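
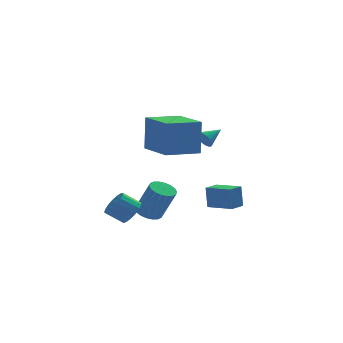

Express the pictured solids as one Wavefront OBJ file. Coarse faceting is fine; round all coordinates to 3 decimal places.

v -2.28 -2.153 -1.18
v -1.886 -2.364 -0.628
v -2.686 -2.238 -0.008
v -3.08 -2.027 -0.56
v -1.84 -2.027 -0.637
v -2.64 -1.902 -0.017
v -1.894 -1.72 -0.77
v -2.695 -1.594 -0.15
v -2.037 -1.511 -0.997
v -2.838 -1.385 -0.378
v -2.236 -1.45 -1.266
v -3.036 -1.324 -0.646
v -2.444 -1.549 -1.515
v -3.245 -1.423 -0.896
v -2.615 -1.787 -1.687
v -3.416 -1.661 -1.068
v -2.709 -2.109 -1.743
v -3.51 -1.983 -1.124
v -2.705 -2.441 -1.67
v -3.505 -2.315 -1.051
v -2.603 -2.707 -1.485
v -3.403 -2.581 -0.865
v -2.427 -2.846 -1.229
v -3.228 -2.72 -0.61
v -2.218 -2.826 -0.963
v -3.018 -2.7 -0.343
v -2.022 -2.652 -0.746
v -2.823 -2.526 -0.126
v -1.276 -0.759 -1.752
v -0.933 -1.273 -2.036
v -0.341 -1.775 -0.412
v -0.684 -1.261 -0.128
v -0.732 -1.047 -2.04
v -0.139 -1.549 -0.416
v -0.638 -0.764 -1.986
v -0.046 -1.266 -0.363
v -0.671 -0.48 -1.887
v -0.078 -0.983 -0.263
v -0.823 -0.252 -1.76
v -0.231 -0.754 -0.136
v -1.066 -0.123 -1.632
v -0.473 -0.626 -0.008
v -1.35 -0.121 -1.528
v -0.757 -0.623 0.096
v -1.619 -0.245 -1.468
v -1.027 -0.747 0.156
v -1.821 -0.471 -1.464
v -1.228 -0.973 0.16
v -1.914 -0.754 -1.517
v -1.322 -1.256 0.106
v -1.882 -1.037 -1.617
v -1.289 -1.54 0.007
v -1.729 -1.266 -1.744
v -1.137 -1.768 -0.12
v -1.487 -1.394 -1.872
v -0.894 -1.897 -0.248
v -1.203 -1.397 -1.976
v -0.61 -1.899 -0.352
v -0.91 -3.091 2.616
v -0.821 -2.86 4.439
v -1.493 -1.014 2.38
v -1.404 -0.783 4.203
v 0.764 -2.637 2.477
v 0.853 -2.406 4.3
v 0.181 -0.56 2.241
v 0.27 -0.329 4.064
v 1.191 -1.406 2.878
v 1.472 -1.587 2.493
v 2.049 -0.974 3.302
v 1.407 -1.383 2.417
v 1.299 -1.184 2.432
v 1.17 -1.029 2.536
v 1.045 -0.948 2.707
v 0.949 -0.958 2.912
v 0.901 -1.057 3.111
v 0.91 -1.225 3.263
v 0.975 -1.429 3.34
v 1.082 -1.628 3.324
v 1.212 -1.783 3.221
v 1.337 -1.864 3.049
v 1.433 -1.854 2.844
v 1.481 -1.755 2.646
v 2.388 3.441 -3.307
v 2.331 3.626 -2.083
v 3.068 4.043 -3.367
v 3.011 4.227 -2.142
v 3.369 2.353 -3.098
v 3.312 2.537 -1.873
v 4.049 2.954 -3.157
v 3.992 3.139 -1.933
f 2 1 5
f 2 5 3
f 3 5 6
f 3 6 4
f 5 1 7
f 5 7 6
f 6 7 8
f 6 8 4
f 7 1 9
f 7 9 8
f 8 9 10
f 8 10 4
f 9 1 11
f 9 11 10
f 10 11 12
f 10 12 4
f 11 1 13
f 11 13 12
f 12 13 14
f 12 14 4
f 13 1 15
f 13 15 14
f 14 15 16
f 14 16 4
f 15 1 17
f 15 17 16
f 16 17 18
f 16 18 4
f 17 1 19
f 17 19 18
f 18 19 20
f 18 20 4
f 19 1 21
f 19 21 20
f 20 21 22
f 20 22 4
f 21 1 23
f 21 23 22
f 22 23 24
f 22 24 4
f 23 1 25
f 23 25 24
f 24 25 26
f 24 26 4
f 25 1 27
f 25 27 26
f 26 27 28
f 26 28 4
f 27 1 2
f 27 2 28
f 28 2 3
f 28 3 4
f 30 29 33
f 30 33 31
f 31 33 34
f 31 34 32
f 33 29 35
f 33 35 34
f 34 35 36
f 34 36 32
f 35 29 37
f 35 37 36
f 36 37 38
f 36 38 32
f 37 29 39
f 37 39 38
f 38 39 40
f 38 40 32
f 39 29 41
f 39 41 40
f 40 41 42
f 40 42 32
f 41 29 43
f 41 43 42
f 42 43 44
f 42 44 32
f 43 29 45
f 43 45 44
f 44 45 46
f 44 46 32
f 45 29 47
f 45 47 46
f 46 47 48
f 46 48 32
f 47 29 49
f 47 49 48
f 48 49 50
f 48 50 32
f 49 29 51
f 49 51 50
f 50 51 52
f 50 52 32
f 51 29 53
f 51 53 52
f 52 53 54
f 52 54 32
f 53 29 55
f 53 55 54
f 54 55 56
f 54 56 32
f 55 29 57
f 55 57 56
f 56 57 58
f 56 58 32
f 57 29 30
f 57 30 58
f 58 30 31
f 58 31 32
f 60 62 59
f 63 60 59
f 59 62 61
f 61 63 59
f 60 66 62
f 64 60 63
f 64 66 60
f 62 66 61
f 65 63 61
f 61 66 65
f 65 64 63
f 66 64 65
f 68 67 70
f 68 70 69
f 70 67 71
f 70 71 69
f 71 67 72
f 71 72 69
f 72 67 73
f 72 73 69
f 73 67 74
f 73 74 69
f 74 67 75
f 74 75 69
f 75 67 76
f 75 76 69
f 76 67 77
f 76 77 69
f 77 67 78
f 77 78 69
f 78 67 79
f 78 79 69
f 79 67 80
f 79 80 69
f 80 67 81
f 80 81 69
f 81 67 82
f 81 82 69
f 82 67 68
f 82 68 69
f 84 86 83
f 87 84 83
f 83 86 85
f 85 87 83
f 84 90 86
f 88 84 87
f 88 90 84
f 86 90 85
f 89 87 85
f 85 90 89
f 89 88 87
f 90 88 89



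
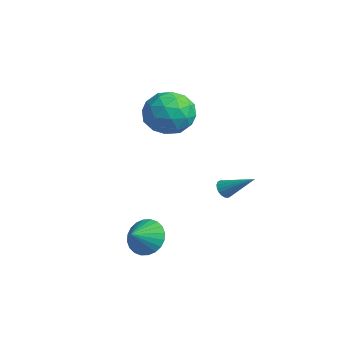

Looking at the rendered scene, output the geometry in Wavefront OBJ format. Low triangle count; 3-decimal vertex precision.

v -2.749 1.926 4.059
v -2.036 0.911 4.221
v -4.064 0.829 2.979
v -3.351 -0.186 3.141
v -3.965 0.308 4.112
v -3.153 0.986 4.78
v -2.947 0.754 2.42
v -2.135 1.432 3.088
v -2.158 0.187 3.208
v -2.787 -0.089 4.254
v -3.313 1.829 2.946
v -3.942 1.553 3.992
v -2.277 1.515 4.235
v -3.823 0.225 2.965
v -4.184 0.516 3.536
v -3.765 -0.081 3.631
v -2.934 1.559 4.563
v -2.514 0.963 4.659
v -3.648 0.608 4.595
v -3.586 0.777 2.541
v -3.166 0.181 2.637
v -2.335 1.821 3.569
v -1.916 1.224 3.664
v -2.452 1.132 2.605
v -1.93 0.492 3.735
v -2.702 -0.152 3.1
v -2.465 0.4 2.676
v -1.988 0.798 3.069
v -2.299 0.331 4.35
v -3.072 -0.314 3.715
v -3.434 -0.024 4.286
v -2.956 0.375 4.678
v -2.371 -0.095 3.754
v -3.028 2.054 3.485
v -3.801 1.409 2.85
v -3.144 1.365 2.522
v -2.666 1.764 2.914
v -3.398 1.892 4.1
v -4.17 1.248 3.465
v -4.112 0.942 4.131
v -3.635 1.34 4.524
v -3.729 1.835 3.446
v -1.019 2.556 -0.415
v -0.736 2.621 -0.822
v 0.079 3.464 0.495
v -0.874 2.796 -0.829
v -1.041 2.922 -0.754
v -1.203 2.977 -0.612
v -1.329 2.948 -0.431
v -1.394 2.841 -0.246
v -1.384 2.678 -0.095
v -1.302 2.491 -0.008
v -1.164 2.316 -0
v -0.997 2.189 -0.075
v -0.834 2.135 -0.217
v -0.708 2.164 -0.398
v -0.644 2.271 -0.583
v -0.654 2.434 -0.734
v 1.076 -1.888 -1.434
v 1.412 -2.244 -2.248
v 1.484 -2.712 -0.906
v 1.696 -2.033 -2.139
v 1.886 -1.8 -1.922
v 1.952 -1.58 -1.631
v 1.886 -1.407 -1.31
v 1.695 -1.308 -1.008
v 1.411 -1.297 -0.771
v 1.075 -1.376 -0.634
v 0.74 -1.533 -0.62
v 0.456 -1.744 -0.729
v 0.266 -1.977 -0.946
v 0.199 -2.197 -1.237
v 0.266 -2.369 -1.558
v 0.456 -2.469 -1.86
v 0.741 -2.48 -2.097
v 1.076 -2.401 -2.234
f 1 38 17
f 38 12 41
f 17 41 6
f 38 41 17
f 1 17 13
f 17 6 18
f 13 18 2
f 17 18 13
f 1 13 22
f 13 2 23
f 22 23 8
f 13 23 22
f 1 22 34
f 22 8 37
f 34 37 11
f 22 37 34
f 1 34 38
f 34 11 42
f 38 42 12
f 34 42 38
f 2 18 29
f 18 6 32
f 29 32 10
f 18 32 29
f 6 41 19
f 41 12 40
f 19 40 5
f 41 40 19
f 12 42 39
f 42 11 35
f 39 35 3
f 42 35 39
f 11 37 36
f 37 8 24
f 36 24 7
f 37 24 36
f 8 23 28
f 23 2 25
f 28 25 9
f 23 25 28
f 4 30 16
f 30 10 31
f 16 31 5
f 30 31 16
f 4 16 14
f 16 5 15
f 14 15 3
f 16 15 14
f 4 14 21
f 14 3 20
f 21 20 7
f 14 20 21
f 4 21 26
f 21 7 27
f 26 27 9
f 21 27 26
f 4 26 30
f 26 9 33
f 30 33 10
f 26 33 30
f 5 31 19
f 31 10 32
f 19 32 6
f 31 32 19
f 3 15 39
f 15 5 40
f 39 40 12
f 15 40 39
f 7 20 36
f 20 3 35
f 36 35 11
f 20 35 36
f 9 27 28
f 27 7 24
f 28 24 8
f 27 24 28
f 10 33 29
f 33 9 25
f 29 25 2
f 33 25 29
f 44 43 46
f 44 46 45
f 46 43 47
f 46 47 45
f 47 43 48
f 47 48 45
f 48 43 49
f 48 49 45
f 49 43 50
f 49 50 45
f 50 43 51
f 50 51 45
f 51 43 52
f 51 52 45
f 52 43 53
f 52 53 45
f 53 43 54
f 53 54 45
f 54 43 55
f 54 55 45
f 55 43 56
f 55 56 45
f 56 43 57
f 56 57 45
f 57 43 58
f 57 58 45
f 58 43 44
f 58 44 45
f 60 59 62
f 60 62 61
f 62 59 63
f 62 63 61
f 63 59 64
f 63 64 61
f 64 59 65
f 64 65 61
f 65 59 66
f 65 66 61
f 66 59 67
f 66 67 61
f 67 59 68
f 67 68 61
f 68 59 69
f 68 69 61
f 69 59 70
f 69 70 61
f 70 59 71
f 70 71 61
f 71 59 72
f 71 72 61
f 72 59 73
f 72 73 61
f 73 59 74
f 73 74 61
f 74 59 75
f 74 75 61
f 75 59 76
f 75 76 61
f 76 59 60
f 76 60 61



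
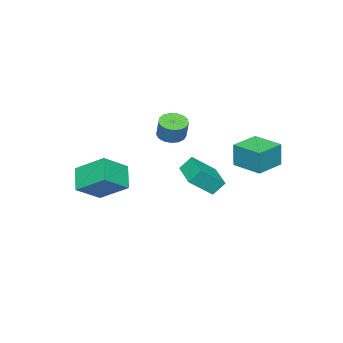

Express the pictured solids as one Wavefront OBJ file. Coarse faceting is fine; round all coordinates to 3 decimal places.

v -3.447 2.994 -2.913
v -3.353 3.032 -1.466
v -3.22 4.708 -2.973
v -3.125 4.746 -1.527
v -1.815 2.774 -3.013
v -1.72 2.812 -1.567
v -1.587 4.488 -3.074
v -1.493 4.526 -1.627
v 1.506 1.806 -2.271
v 1.078 2.25 -1.548
v 0.474 2.514 -3.316
v 0.046 2.957 -2.593
v 2.614 3.163 -2.447
v 2.186 3.606 -1.724
v 1.582 3.87 -3.492
v 1.154 4.314 -2.769
v -2.827 -1.849 -2.384
v -2.082 -1.748 -2.626
v -1.767 -1.371 -1.498
v -2.513 -1.471 -1.256
v -2.245 -1.413 -2.692
v -1.93 -1.036 -1.564
v -2.541 -1.178 -2.688
v -2.226 -0.801 -1.56
v -2.903 -1.097 -2.614
v -2.588 -0.72 -1.487
v -3.247 -1.187 -2.488
v -2.932 -0.81 -1.36
v -3.496 -1.43 -2.337
v -3.181 -1.052 -1.21
v -3.591 -1.768 -2.198
v -3.276 -1.391 -1.07
v -3.511 -2.124 -2.101
v -3.196 -1.747 -0.973
v -3.275 -2.418 -2.068
v -2.96 -2.041 -0.941
v -2.936 -2.581 -2.108
v -2.621 -2.204 -0.981
v -2.573 -2.576 -2.212
v -2.258 -2.199 -1.084
v -2.267 -2.405 -2.354
v -1.952 -2.028 -1.227
v -2.09 -2.106 -2.504
v -1.775 -1.729 -1.376
v 2.501 -2.423 -3.642
v 2.272 -0.786 -2.571
v 3.41 -1.676 -4.589
v 3.181 -0.039 -3.517
v 3.859 -2.861 -2.683
v 3.63 -1.224 -1.611
v 4.768 -2.114 -3.629
v 4.539 -0.477 -2.558
f 2 4 1
f 5 2 1
f 1 4 3
f 3 5 1
f 2 8 4
f 6 2 5
f 6 8 2
f 4 8 3
f 7 5 3
f 3 8 7
f 7 6 5
f 8 6 7
f 10 12 9
f 13 10 9
f 9 12 11
f 11 13 9
f 10 16 12
f 14 10 13
f 14 16 10
f 12 16 11
f 15 13 11
f 11 16 15
f 15 14 13
f 16 14 15
f 18 17 21
f 18 21 19
f 19 21 22
f 19 22 20
f 21 17 23
f 21 23 22
f 22 23 24
f 22 24 20
f 23 17 25
f 23 25 24
f 24 25 26
f 24 26 20
f 25 17 27
f 25 27 26
f 26 27 28
f 26 28 20
f 27 17 29
f 27 29 28
f 28 29 30
f 28 30 20
f 29 17 31
f 29 31 30
f 30 31 32
f 30 32 20
f 31 17 33
f 31 33 32
f 32 33 34
f 32 34 20
f 33 17 35
f 33 35 34
f 34 35 36
f 34 36 20
f 35 17 37
f 35 37 36
f 36 37 38
f 36 38 20
f 37 17 39
f 37 39 38
f 38 39 40
f 38 40 20
f 39 17 41
f 39 41 40
f 40 41 42
f 40 42 20
f 41 17 43
f 41 43 42
f 42 43 44
f 42 44 20
f 43 17 18
f 43 18 44
f 44 18 19
f 44 19 20
f 46 48 45
f 49 46 45
f 45 48 47
f 47 49 45
f 46 52 48
f 50 46 49
f 50 52 46
f 48 52 47
f 51 49 47
f 47 52 51
f 51 50 49
f 52 50 51



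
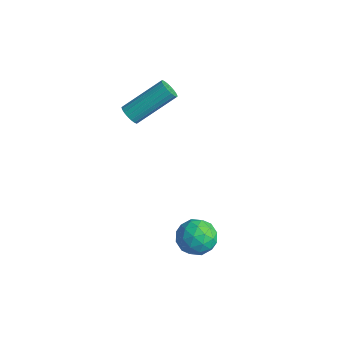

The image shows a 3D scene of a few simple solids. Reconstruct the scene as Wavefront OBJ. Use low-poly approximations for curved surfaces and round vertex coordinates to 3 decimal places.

v 0.613 0.819 -1.888
v 1.101 0.074 -1.679
v 0.019 0.106 -3.041
v 0.507 -0.639 -2.832
v -0.175 -0.37 -2.285
v 0.192 0.071 -1.572
v 0.928 0.109 -3.148
v 1.295 0.55 -2.435
v 1.295 -0.365 -2.457
v 0.614 -0.661 -1.924
v 0.506 0.841 -2.796
v -0.175 0.545 -2.263
v 0.909 0.509 -1.682
v 0.211 -0.329 -3.038
v -0.19 -0.171 -2.716
v 0.097 -0.609 -2.593
v 0.375 0.507 -1.619
v 0.662 0.069 -1.496
v -0.088 -0.192 -1.852
v 0.458 0.111 -3.224
v 0.745 -0.327 -3.101
v 1.023 0.789 -2.127
v 1.31 0.351 -2.004
v 1.208 0.372 -2.868
v 1.31 -0.187 -2.017
v 0.961 -0.606 -2.695
v 1.208 -0.166 -2.881
v 1.424 0.093 -2.462
v 0.91 -0.361 -1.703
v 0.561 -0.78 -2.381
v 0.16 -0.622 -2.059
v 0.376 -0.363 -1.64
v 1.024 -0.618 -2.161
v 0.559 0.96 -2.339
v 0.21 0.541 -3.017
v 0.744 0.543 -3.08
v 0.96 0.802 -2.661
v 0.159 0.786 -2.025
v -0.19 0.367 -2.703
v -0.304 0.087 -2.258
v -0.088 0.346 -1.839
v 0.096 0.798 -2.559
v -4.203 0.425 1.989
v -3.777 0.168 2.138
v -3.21 1.818 3.36
v -3.637 2.075 3.211
v -3.705 0.282 1.951
v -3.138 1.933 3.172
v -3.732 0.425 1.77
v -3.165 2.075 2.992
v -3.852 0.568 1.633
v -3.285 2.218 2.855
v -4.042 0.682 1.567
v -3.475 2.332 2.789
v -4.264 0.745 1.584
v -3.697 2.396 2.806
v -4.474 0.745 1.682
v -3.907 2.396 2.903
v -4.63 0.682 1.84
v -4.063 2.332 3.062
v -4.702 0.567 2.028
v -4.135 2.218 3.249
v -4.675 0.425 2.208
v -4.108 2.075 3.43
v -4.555 0.282 2.345
v -3.988 1.932 3.567
v -4.365 0.168 2.411
v -3.798 1.818 3.633
v -4.143 0.104 2.394
v -3.576 1.755 3.616
v -3.933 0.104 2.297
v -3.366 1.755 3.518
f 1 38 17
f 38 12 41
f 17 41 6
f 38 41 17
f 1 17 13
f 17 6 18
f 13 18 2
f 17 18 13
f 1 13 22
f 13 2 23
f 22 23 8
f 13 23 22
f 1 22 34
f 22 8 37
f 34 37 11
f 22 37 34
f 1 34 38
f 34 11 42
f 38 42 12
f 34 42 38
f 2 18 29
f 18 6 32
f 29 32 10
f 18 32 29
f 6 41 19
f 41 12 40
f 19 40 5
f 41 40 19
f 12 42 39
f 42 11 35
f 39 35 3
f 42 35 39
f 11 37 36
f 37 8 24
f 36 24 7
f 37 24 36
f 8 23 28
f 23 2 25
f 28 25 9
f 23 25 28
f 4 30 16
f 30 10 31
f 16 31 5
f 30 31 16
f 4 16 14
f 16 5 15
f 14 15 3
f 16 15 14
f 4 14 21
f 14 3 20
f 21 20 7
f 14 20 21
f 4 21 26
f 21 7 27
f 26 27 9
f 21 27 26
f 4 26 30
f 26 9 33
f 30 33 10
f 26 33 30
f 5 31 19
f 31 10 32
f 19 32 6
f 31 32 19
f 3 15 39
f 15 5 40
f 39 40 12
f 15 40 39
f 7 20 36
f 20 3 35
f 36 35 11
f 20 35 36
f 9 27 28
f 27 7 24
f 28 24 8
f 27 24 28
f 10 33 29
f 33 9 25
f 29 25 2
f 33 25 29
f 44 43 47
f 44 47 45
f 45 47 48
f 45 48 46
f 47 43 49
f 47 49 48
f 48 49 50
f 48 50 46
f 49 43 51
f 49 51 50
f 50 51 52
f 50 52 46
f 51 43 53
f 51 53 52
f 52 53 54
f 52 54 46
f 53 43 55
f 53 55 54
f 54 55 56
f 54 56 46
f 55 43 57
f 55 57 56
f 56 57 58
f 56 58 46
f 57 43 59
f 57 59 58
f 58 59 60
f 58 60 46
f 59 43 61
f 59 61 60
f 60 61 62
f 60 62 46
f 61 43 63
f 61 63 62
f 62 63 64
f 62 64 46
f 63 43 65
f 63 65 64
f 64 65 66
f 64 66 46
f 65 43 67
f 65 67 66
f 66 67 68
f 66 68 46
f 67 43 69
f 67 69 68
f 68 69 70
f 68 70 46
f 69 43 71
f 69 71 70
f 70 71 72
f 70 72 46
f 71 43 44
f 71 44 72
f 72 44 45
f 72 45 46



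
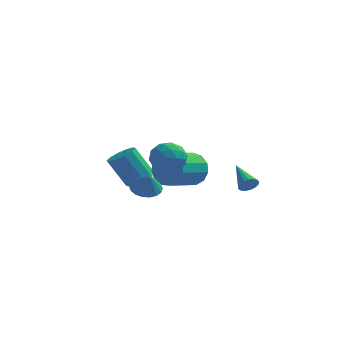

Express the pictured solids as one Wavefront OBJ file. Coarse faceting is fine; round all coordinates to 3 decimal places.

v 4.118 0.94 -0.3
v 4.548 1.035 0.062
v 3.222 2.18 0.44
v 4.603 1.2 -0.149
v 4.546 1.305 -0.394
v 4.391 1.326 -0.618
v 4.174 1.259 -0.769
v 3.944 1.119 -0.812
v 3.754 0.938 -0.738
v 3.647 0.757 -0.564
v 3.649 0.618 -0.329
v 3.758 0.553 -0.087
v 3.949 0.576 0.105
v 4.18 0.683 0.205
v 4.396 0.848 0.19
v 0.455 -0.669 1.946
v 1.234 -0.858 2.542
v -0.074 -2.182 2.158
v 0.705 -2.371 2.754
v -0.014 -1.747 3.055
v 0.312 -0.812 2.925
v 0.848 -2.228 1.775
v 1.174 -1.293 1.645
v 1.477 -1.821 2.436
v 0.944 -1.524 3.227
v 0.216 -1.516 1.473
v -0.317 -1.219 2.264
v 0.891 -0.631 2.226
v 0.269 -2.409 2.474
v -0.154 -2.042 2.652
v 0.304 -2.154 3.002
v 0.349 -0.604 2.45
v 0.807 -0.715 2.801
v 0.073 -1.237 3.102
v 0.353 -2.325 1.899
v 0.811 -2.436 2.25
v 0.856 -0.886 1.698
v 1.314 -0.998 2.048
v 1.087 -1.803 1.598
v 1.492 -1.308 2.514
v 1.181 -2.197 2.638
v 1.264 -2.113 2.063
v 1.456 -1.564 1.986
v 1.178 -1.134 2.979
v 0.868 -2.023 3.103
v 0.445 -1.656 3.28
v 0.637 -1.107 3.203
v 1.321 -1.7 2.917
v 0.292 -1.017 1.597
v -0.018 -1.906 1.721
v 0.523 -1.933 1.497
v 0.715 -1.384 1.42
v -0.021 -0.843 2.062
v -0.332 -1.732 2.186
v -0.296 -1.476 2.714
v -0.104 -0.927 2.637
v -0.161 -1.34 1.783
v -0.356 -2.262 0.532
v 0.427 -2.358 0.309
v -0.084 -2.678 1.668
v 0.42 -2.016 0.436
v 0.26 -1.723 0.582
v -0.023 -1.536 0.718
v -0.372 -1.493 0.817
v -0.717 -1.603 0.86
v -0.991 -1.843 0.837
v -1.139 -2.166 0.755
v -1.132 -2.508 0.628
v -0.972 -2.802 0.482
v -0.689 -2.988 0.346
v -0.34 -3.031 0.247
v 0.005 -2.921 0.204
v 0.279 -2.681 0.227
v 0.456 4.489 -1.149
v 0.773 3.97 -2.054
v -0.18 2.312 -1.435
v -0.496 2.831 -0.531
v 1.212 3.873 -1.636
v 0.259 2.215 -1.017
v 1.412 3.972 -1.064
v 0.459 2.314 -0.445
v 1.308 4.235 -0.519
v 0.356 2.577 0.1
v 0.934 4.579 -0.174
v -0.019 2.921 0.445
v 0.408 4.894 -0.139
v -0.544 3.236 0.48
v -0.102 5.081 -0.424
v -1.055 3.423 0.195
v -0.435 5.08 -0.94
v -1.388 3.422 -0.321
v -0.486 4.891 -1.523
v -1.438 3.233 -0.904
v -0.237 4.575 -1.986
v -1.189 2.917 -1.368
v 0.232 4.231 -2.185
v -0.72 2.573 -1.566
v -2.072 3.386 -1.657
v -1.392 3.059 -1.223
v -2.429 3.126 0.451
v -3.108 3.454 0.017
v -1.35 3.595 -1.218
v -2.386 3.662 0.456
v -1.583 4.051 -1.381
v -2.62 4.118 0.293
v -2.003 4.254 -1.649
v -3.04 4.321 0.025
v -2.449 4.125 -1.92
v -3.486 4.192 -0.246
v -2.751 3.714 -2.091
v -3.788 3.781 -0.417
v -2.794 3.178 -2.096
v -3.83 3.245 -0.422
v -2.56 2.722 -1.933
v -3.597 2.789 -0.259
v -2.14 2.519 -1.665
v -3.177 2.586 0.009
v -1.694 2.648 -1.394
v -2.731 2.715 0.28
f 2 1 4
f 2 4 3
f 4 1 5
f 4 5 3
f 5 1 6
f 5 6 3
f 6 1 7
f 6 7 3
f 7 1 8
f 7 8 3
f 8 1 9
f 8 9 3
f 9 1 10
f 9 10 3
f 10 1 11
f 10 11 3
f 11 1 12
f 11 12 3
f 12 1 13
f 12 13 3
f 13 1 14
f 13 14 3
f 14 1 15
f 14 15 3
f 15 1 2
f 15 2 3
f 16 53 32
f 53 27 56
f 32 56 21
f 53 56 32
f 16 32 28
f 32 21 33
f 28 33 17
f 32 33 28
f 16 28 37
f 28 17 38
f 37 38 23
f 28 38 37
f 16 37 49
f 37 23 52
f 49 52 26
f 37 52 49
f 16 49 53
f 49 26 57
f 53 57 27
f 49 57 53
f 17 33 44
f 33 21 47
f 44 47 25
f 33 47 44
f 21 56 34
f 56 27 55
f 34 55 20
f 56 55 34
f 27 57 54
f 57 26 50
f 54 50 18
f 57 50 54
f 26 52 51
f 52 23 39
f 51 39 22
f 52 39 51
f 23 38 43
f 38 17 40
f 43 40 24
f 38 40 43
f 19 45 31
f 45 25 46
f 31 46 20
f 45 46 31
f 19 31 29
f 31 20 30
f 29 30 18
f 31 30 29
f 19 29 36
f 29 18 35
f 36 35 22
f 29 35 36
f 19 36 41
f 36 22 42
f 41 42 24
f 36 42 41
f 19 41 45
f 41 24 48
f 45 48 25
f 41 48 45
f 20 46 34
f 46 25 47
f 34 47 21
f 46 47 34
f 18 30 54
f 30 20 55
f 54 55 27
f 30 55 54
f 22 35 51
f 35 18 50
f 51 50 26
f 35 50 51
f 24 42 43
f 42 22 39
f 43 39 23
f 42 39 43
f 25 48 44
f 48 24 40
f 44 40 17
f 48 40 44
f 59 58 61
f 59 61 60
f 61 58 62
f 61 62 60
f 62 58 63
f 62 63 60
f 63 58 64
f 63 64 60
f 64 58 65
f 64 65 60
f 65 58 66
f 65 66 60
f 66 58 67
f 66 67 60
f 67 58 68
f 67 68 60
f 68 58 69
f 68 69 60
f 69 58 70
f 69 70 60
f 70 58 71
f 70 71 60
f 71 58 72
f 71 72 60
f 72 58 73
f 72 73 60
f 73 58 59
f 73 59 60
f 75 74 78
f 75 78 76
f 76 78 79
f 76 79 77
f 78 74 80
f 78 80 79
f 79 80 81
f 79 81 77
f 80 74 82
f 80 82 81
f 81 82 83
f 81 83 77
f 82 74 84
f 82 84 83
f 83 84 85
f 83 85 77
f 84 74 86
f 84 86 85
f 85 86 87
f 85 87 77
f 86 74 88
f 86 88 87
f 87 88 89
f 87 89 77
f 88 74 90
f 88 90 89
f 89 90 91
f 89 91 77
f 90 74 92
f 90 92 91
f 91 92 93
f 91 93 77
f 92 74 94
f 92 94 93
f 93 94 95
f 93 95 77
f 94 74 96
f 94 96 95
f 95 96 97
f 95 97 77
f 96 74 75
f 96 75 97
f 97 75 76
f 97 76 77
f 99 98 102
f 99 102 100
f 100 102 103
f 100 103 101
f 102 98 104
f 102 104 103
f 103 104 105
f 103 105 101
f 104 98 106
f 104 106 105
f 105 106 107
f 105 107 101
f 106 98 108
f 106 108 107
f 107 108 109
f 107 109 101
f 108 98 110
f 108 110 109
f 109 110 111
f 109 111 101
f 110 98 112
f 110 112 111
f 111 112 113
f 111 113 101
f 112 98 114
f 112 114 113
f 113 114 115
f 113 115 101
f 114 98 116
f 114 116 115
f 115 116 117
f 115 117 101
f 116 98 118
f 116 118 117
f 117 118 119
f 117 119 101
f 118 98 99
f 118 99 119
f 119 99 100
f 119 100 101



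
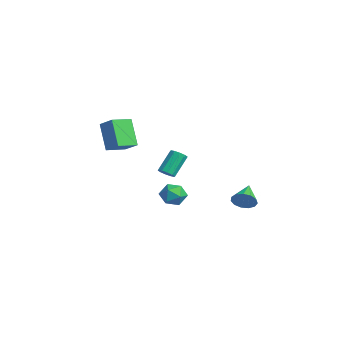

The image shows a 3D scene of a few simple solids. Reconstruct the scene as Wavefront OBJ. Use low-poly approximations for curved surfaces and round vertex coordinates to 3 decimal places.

v -0.636 -0.687 -2.978
v 0.161 -0.865 -2.498
v -0.241 -1.735 -4.022
v 0.556 -1.913 -3.542
v -0.281 -2.163 -3.178
v -0.525 -1.515 -2.533
v 0.445 -1.085 -3.987
v 0.201 -0.437 -3.342
v 0.829 -1.11 -3.122
v 0.38 -1.777 -2.623
v -0.46 -0.823 -3.897
v -0.909 -1.49 -3.398
v -2.346 -1.005 -2.392
v -1.78 -0.792 -2.314
v -2.348 0.219 -0.95
v -2.914 0.005 -1.028
v -1.957 -0.565 -2.557
v -2.526 0.446 -1.193
v -2.284 -0.506 -2.736
v -2.852 0.505 -1.373
v -2.634 -0.638 -2.784
v -3.202 0.373 -1.421
v -2.874 -0.91 -2.683
v -3.442 0.101 -1.319
v -2.912 -1.219 -2.47
v -3.48 -0.208 -1.106
v -2.734 -1.446 -2.227
v -3.303 -0.435 -0.863
v -2.408 -1.505 -2.047
v -2.976 -0.494 -0.684
v -2.058 -1.373 -1.999
v -2.626 -0.362 -0.636
v -1.818 -1.101 -2.101
v -2.386 -0.09 -0.737
v 4.478 1.659 -2.338
v 4.97 1.901 -1.729
v 3.242 2.421 -1.642
v 4.992 2.23 -2.052
v 4.849 2.378 -2.467
v 4.589 2.297 -2.84
v 4.294 2.014 -3.054
v 4.057 1.618 -3.04
v 3.953 1.234 -2.804
v 4.016 0.986 -2.42
v 4.226 0.951 -2.01
v 4.515 1.14 -1.704
v 4.793 1.495 -1.599
v -4.799 -4.595 1.403
v -3.728 -4.106 2.104
v -5.264 -3.204 1.142
v -4.193 -2.714 1.843
v -3.627 -4.546 -0.423
v -2.556 -4.056 0.278
v -4.092 -3.154 -0.684
v -3.021 -2.665 0.017
f 1 12 6
f 1 6 2
f 1 2 8
f 1 8 11
f 1 11 12
f 2 6 10
f 6 12 5
f 12 11 3
f 11 8 7
f 8 2 9
f 4 10 5
f 4 5 3
f 4 3 7
f 4 7 9
f 4 9 10
f 5 10 6
f 3 5 12
f 7 3 11
f 9 7 8
f 10 9 2
f 14 13 17
f 14 17 15
f 15 17 18
f 15 18 16
f 17 13 19
f 17 19 18
f 18 19 20
f 18 20 16
f 19 13 21
f 19 21 20
f 20 21 22
f 20 22 16
f 21 13 23
f 21 23 22
f 22 23 24
f 22 24 16
f 23 13 25
f 23 25 24
f 24 25 26
f 24 26 16
f 25 13 27
f 25 27 26
f 26 27 28
f 26 28 16
f 27 13 29
f 27 29 28
f 28 29 30
f 28 30 16
f 29 13 31
f 29 31 30
f 30 31 32
f 30 32 16
f 31 13 33
f 31 33 32
f 32 33 34
f 32 34 16
f 33 13 14
f 33 14 34
f 34 14 15
f 34 15 16
f 36 35 38
f 36 38 37
f 38 35 39
f 38 39 37
f 39 35 40
f 39 40 37
f 40 35 41
f 40 41 37
f 41 35 42
f 41 42 37
f 42 35 43
f 42 43 37
f 43 35 44
f 43 44 37
f 44 35 45
f 44 45 37
f 45 35 46
f 45 46 37
f 46 35 47
f 46 47 37
f 47 35 36
f 47 36 37
f 49 51 48
f 52 49 48
f 48 51 50
f 50 52 48
f 49 55 51
f 53 49 52
f 53 55 49
f 51 55 50
f 54 52 50
f 50 55 54
f 54 53 52
f 55 53 54



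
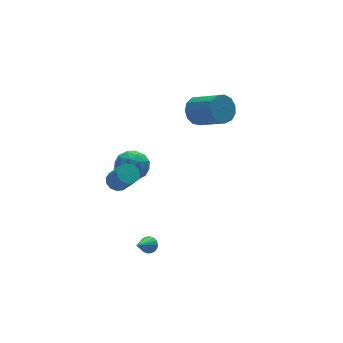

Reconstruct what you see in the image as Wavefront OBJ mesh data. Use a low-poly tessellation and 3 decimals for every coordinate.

v -3.735 0.499 0.072
v -3.313 0.092 -0.291
v -3.123 -0.886 1.024
v -3.545 -0.479 1.388
v -3.088 0.361 -0.124
v -2.898 -0.617 1.192
v -3.069 0.674 0.106
v -2.878 -0.304 1.422
v -3.261 0.931 0.325
v -3.071 -0.046 1.641
v -3.604 1.051 0.464
v -3.413 0.074 1.779
v -3.988 0.996 0.478
v -3.798 0.018 1.794
v -4.292 0.783 0.364
v -4.102 -0.195 1.679
v -4.42 0.479 0.157
v -4.229 -0.498 1.472
v -4.33 0.182 -0.077
v -4.139 -0.796 1.238
v -4.051 -0.014 -0.264
v -3.861 -0.992 1.052
v -3.672 -0.048 -0.343
v -3.482 -1.026 0.972
v 3.407 4.117 0.74
v 3.755 3.706 -0.115
v 4.461 2.012 0.986
v 4.113 2.423 1.84
v 4.18 4.021 0.096
v 4.885 2.327 1.197
v 4.359 4.366 0.512
v 5.065 2.672 1.613
v 4.236 4.632 1
v 4.942 2.938 2.1
v 3.85 4.734 1.405
v 4.556 3.04 2.506
v 3.324 4.641 1.599
v 4.029 2.947 2.7
v 2.823 4.381 1.52
v 3.529 2.687 2.621
v 2.508 4.038 1.194
v 3.214 2.344 2.294
v 2.479 3.719 0.723
v 3.185 2.025 1.824
v 2.744 3.527 0.257
v 3.45 1.833 1.358
v 3.22 3.523 -0.055
v 3.925 1.828 1.046
v -3.06 -1.843 -4.05
v -2.817 -1.592 -3.612
v -4.14 -2.437 -3.11
v -2.98 -1.421 -3.691
v -3.158 -1.333 -3.841
v -3.318 -1.347 -4.033
v -3.426 -1.458 -4.227
v -3.461 -1.646 -4.387
v -3.418 -1.873 -4.48
v -3.303 -2.095 -4.488
v -3.14 -2.266 -4.409
v -2.961 -2.354 -4.259
v -2.802 -2.34 -4.067
v -2.694 -2.228 -3.873
v -2.658 -2.04 -3.713
v -2.702 -1.813 -3.62
v -2.618 2.248 0.523
v -1.972 1.642 1.127
v -2.848 0.918 -0.567
v -2.202 0.312 0.037
v -3.164 0.605 0.409
v -3.021 1.427 1.083
v -1.799 1.133 -0.523
v -1.656 1.955 0.151
v -1.465 0.953 0.48
v -2.309 0.627 1.057
v -2.511 1.933 -0.497
v -3.355 1.607 0.08
v -2.275 2.062 0.921
v -2.545 0.498 -0.361
v -3.111 0.67 -0.142
v -2.73 0.314 0.213
v -2.892 1.936 0.895
v -2.512 1.58 1.25
v -3.212 0.97 0.828
v -2.308 0.98 -0.69
v -1.928 0.624 -0.335
v -2.09 2.246 0.347
v -1.709 1.89 0.702
v -1.608 1.59 -0.268
v -1.597 1.301 0.895
v -1.732 0.518 0.255
v -1.495 1.001 -0.074
v -1.412 1.484 0.322
v -2.093 1.109 1.234
v -2.228 0.327 0.594
v -2.793 0.499 0.813
v -2.71 0.983 1.208
v -1.795 0.704 0.854
v -2.592 2.233 -0.034
v -2.727 1.451 -0.674
v -2.11 1.577 -0.648
v -2.027 2.061 -0.253
v -3.088 2.042 0.305
v -3.223 1.259 -0.335
v -3.408 1.076 0.238
v -3.325 1.559 0.634
v -3.025 1.856 -0.294
f 2 1 5
f 2 5 3
f 3 5 6
f 3 6 4
f 5 1 7
f 5 7 6
f 6 7 8
f 6 8 4
f 7 1 9
f 7 9 8
f 8 9 10
f 8 10 4
f 9 1 11
f 9 11 10
f 10 11 12
f 10 12 4
f 11 1 13
f 11 13 12
f 12 13 14
f 12 14 4
f 13 1 15
f 13 15 14
f 14 15 16
f 14 16 4
f 15 1 17
f 15 17 16
f 16 17 18
f 16 18 4
f 17 1 19
f 17 19 18
f 18 19 20
f 18 20 4
f 19 1 21
f 19 21 20
f 20 21 22
f 20 22 4
f 21 1 23
f 21 23 22
f 22 23 24
f 22 24 4
f 23 1 2
f 23 2 24
f 24 2 3
f 24 3 4
f 26 25 29
f 26 29 27
f 27 29 30
f 27 30 28
f 29 25 31
f 29 31 30
f 30 31 32
f 30 32 28
f 31 25 33
f 31 33 32
f 32 33 34
f 32 34 28
f 33 25 35
f 33 35 34
f 34 35 36
f 34 36 28
f 35 25 37
f 35 37 36
f 36 37 38
f 36 38 28
f 37 25 39
f 37 39 38
f 38 39 40
f 38 40 28
f 39 25 41
f 39 41 40
f 40 41 42
f 40 42 28
f 41 25 43
f 41 43 42
f 42 43 44
f 42 44 28
f 43 25 45
f 43 45 44
f 44 45 46
f 44 46 28
f 45 25 47
f 45 47 46
f 46 47 48
f 46 48 28
f 47 25 26
f 47 26 48
f 48 26 27
f 48 27 28
f 50 49 52
f 50 52 51
f 52 49 53
f 52 53 51
f 53 49 54
f 53 54 51
f 54 49 55
f 54 55 51
f 55 49 56
f 55 56 51
f 56 49 57
f 56 57 51
f 57 49 58
f 57 58 51
f 58 49 59
f 58 59 51
f 59 49 60
f 59 60 51
f 60 49 61
f 60 61 51
f 61 49 62
f 61 62 51
f 62 49 63
f 62 63 51
f 63 49 64
f 63 64 51
f 64 49 50
f 64 50 51
f 65 102 81
f 102 76 105
f 81 105 70
f 102 105 81
f 65 81 77
f 81 70 82
f 77 82 66
f 81 82 77
f 65 77 86
f 77 66 87
f 86 87 72
f 77 87 86
f 65 86 98
f 86 72 101
f 98 101 75
f 86 101 98
f 65 98 102
f 98 75 106
f 102 106 76
f 98 106 102
f 66 82 93
f 82 70 96
f 93 96 74
f 82 96 93
f 70 105 83
f 105 76 104
f 83 104 69
f 105 104 83
f 76 106 103
f 106 75 99
f 103 99 67
f 106 99 103
f 75 101 100
f 101 72 88
f 100 88 71
f 101 88 100
f 72 87 92
f 87 66 89
f 92 89 73
f 87 89 92
f 68 94 80
f 94 74 95
f 80 95 69
f 94 95 80
f 68 80 78
f 80 69 79
f 78 79 67
f 80 79 78
f 68 78 85
f 78 67 84
f 85 84 71
f 78 84 85
f 68 85 90
f 85 71 91
f 90 91 73
f 85 91 90
f 68 90 94
f 90 73 97
f 94 97 74
f 90 97 94
f 69 95 83
f 95 74 96
f 83 96 70
f 95 96 83
f 67 79 103
f 79 69 104
f 103 104 76
f 79 104 103
f 71 84 100
f 84 67 99
f 100 99 75
f 84 99 100
f 73 91 92
f 91 71 88
f 92 88 72
f 91 88 92
f 74 97 93
f 97 73 89
f 93 89 66
f 97 89 93



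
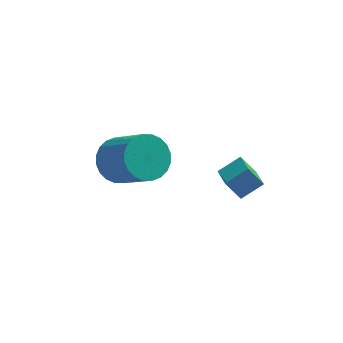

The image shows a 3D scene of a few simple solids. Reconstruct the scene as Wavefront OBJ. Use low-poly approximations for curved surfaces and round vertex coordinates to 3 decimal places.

v -0.058 1.25 -4.068
v 0.37 0.814 -4.782
v 1.327 -0.267 -3.546
v 0.898 0.17 -2.832
v 0.602 1.091 -4.718
v 1.558 0.01 -3.482
v 0.733 1.393 -4.556
v 1.689 0.312 -3.32
v 0.743 1.673 -4.319
v 1.7 0.592 -3.083
v 0.632 1.888 -4.044
v 1.588 0.808 -2.808
v 0.415 2.007 -3.773
v 1.372 0.926 -2.537
v 0.127 2.01 -3.546
v 1.083 0.93 -2.311
v -0.19 1.898 -3.399
v 0.766 0.817 -2.164
v -0.487 1.687 -3.354
v 0.47 0.606 -2.118
v -0.718 1.41 -3.418
v 0.238 0.329 -2.182
v -0.849 1.108 -3.58
v 0.107 0.027 -2.344
v -0.86 0.828 -3.817
v 0.097 -0.253 -2.581
v -0.748 0.612 -4.092
v 0.208 -0.468 -2.856
v -0.532 0.494 -4.363
v 0.425 -0.587 -3.127
v -0.243 0.49 -4.589
v 0.713 -0.59 -3.354
v 0.074 0.603 -4.736
v 1.03 -0.478 -3.501
v 3.227 -3.535 -0.55
v 3.974 -3.27 -0.083
v 3.053 -2.724 -0.732
v 3.8 -2.459 -0.265
v 3.74 -3.601 -1.335
v 4.487 -3.336 -0.868
v 3.566 -2.79 -1.517
v 4.313 -2.525 -1.05
f 2 1 5
f 2 5 3
f 3 5 6
f 3 6 4
f 5 1 7
f 5 7 6
f 6 7 8
f 6 8 4
f 7 1 9
f 7 9 8
f 8 9 10
f 8 10 4
f 9 1 11
f 9 11 10
f 10 11 12
f 10 12 4
f 11 1 13
f 11 13 12
f 12 13 14
f 12 14 4
f 13 1 15
f 13 15 14
f 14 15 16
f 14 16 4
f 15 1 17
f 15 17 16
f 16 17 18
f 16 18 4
f 17 1 19
f 17 19 18
f 18 19 20
f 18 20 4
f 19 1 21
f 19 21 20
f 20 21 22
f 20 22 4
f 21 1 23
f 21 23 22
f 22 23 24
f 22 24 4
f 23 1 25
f 23 25 24
f 24 25 26
f 24 26 4
f 25 1 27
f 25 27 26
f 26 27 28
f 26 28 4
f 27 1 29
f 27 29 28
f 28 29 30
f 28 30 4
f 29 1 31
f 29 31 30
f 30 31 32
f 30 32 4
f 31 1 33
f 31 33 32
f 32 33 34
f 32 34 4
f 33 1 2
f 33 2 34
f 34 2 3
f 34 3 4
f 36 38 35
f 39 36 35
f 35 38 37
f 37 39 35
f 36 42 38
f 40 36 39
f 40 42 36
f 38 42 37
f 41 39 37
f 37 42 41
f 41 40 39
f 42 40 41



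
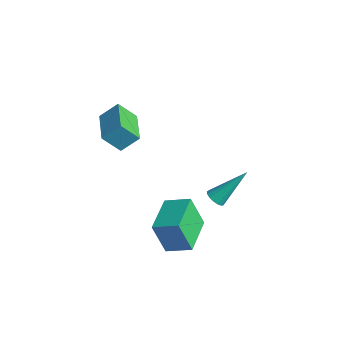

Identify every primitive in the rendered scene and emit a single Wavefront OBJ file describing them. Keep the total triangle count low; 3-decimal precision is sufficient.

v -4.793 -1.902 2.489
v -4.438 -1.076 3.299
v -4.34 -1.153 1.528
v -3.984 -0.328 2.338
v -3.076 -2.772 2.622
v -2.72 -1.947 3.432
v -2.622 -2.024 1.661
v -2.267 -1.198 2.471
v 0.719 -0.977 -1.739
v 0.225 -1.401 -0.093
v 1.64 -0.138 -1.247
v 1.147 -0.562 0.399
v 2.093 -2.498 -1.719
v 1.6 -2.922 -0.073
v 3.015 -1.659 -1.227
v 2.521 -2.083 0.419
v 0.422 1.274 -1.193
v 0.951 1.247 -1.301
v 0.818 2.766 0.373
v 0.865 1.434 -1.458
v 0.678 1.584 -1.554
v 0.432 1.663 -1.567
v 0.184 1.653 -1.495
v -0.009 1.556 -1.354
v -0.104 1.395 -1.176
v -0.078 1.205 -1.002
v 0.062 1.031 -0.872
v 0.285 0.913 -0.815
v 0.539 0.878 -0.846
v 0.767 0.933 -0.956
v 0.915 1.066 -1.12
f 2 4 1
f 5 2 1
f 1 4 3
f 3 5 1
f 2 8 4
f 6 2 5
f 6 8 2
f 4 8 3
f 7 5 3
f 3 8 7
f 7 6 5
f 8 6 7
f 10 12 9
f 13 10 9
f 9 12 11
f 11 13 9
f 10 16 12
f 14 10 13
f 14 16 10
f 12 16 11
f 15 13 11
f 11 16 15
f 15 14 13
f 16 14 15
f 18 17 20
f 18 20 19
f 20 17 21
f 20 21 19
f 21 17 22
f 21 22 19
f 22 17 23
f 22 23 19
f 23 17 24
f 23 24 19
f 24 17 25
f 24 25 19
f 25 17 26
f 25 26 19
f 26 17 27
f 26 27 19
f 27 17 28
f 27 28 19
f 28 17 29
f 28 29 19
f 29 17 30
f 29 30 19
f 30 17 31
f 30 31 19
f 31 17 18
f 31 18 19



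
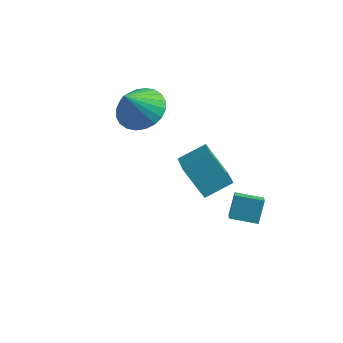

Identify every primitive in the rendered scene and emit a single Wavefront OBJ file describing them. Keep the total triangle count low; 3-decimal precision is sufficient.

v -1.292 -0.324 1.046
v -0.46 0.126 1.503
v -1.528 -1.216 2.354
v -0.762 0.377 1.62
v -1.144 0.522 1.65
v -1.549 0.538 1.587
v -1.914 0.423 1.443
v -2.185 0.194 1.238
v -2.32 -0.114 1.004
v -2.298 -0.454 0.776
v -2.123 -0.774 0.589
v -1.822 -1.026 0.472
v -1.44 -1.171 0.443
v -1.035 -1.187 0.505
v -0.67 -1.071 0.649
v -0.399 -0.842 0.854
v -0.264 -0.535 1.089
v -0.286 -0.195 1.316
v 2.019 -1.887 -1.057
v 3.049 -3.444 -0.072
v 1.071 -1.782 0.101
v 2.101 -3.339 1.085
v 2.759 -1.061 -0.525
v 3.789 -2.618 0.459
v 1.811 -0.956 0.632
v 2.841 -2.513 1.617
v 2.612 -0.536 -3.611
v 2.924 -1.146 -3.197
v 2.567 0.048 -2.716
v 2.879 -0.561 -2.302
v 3.661 -0.139 -3.818
v 3.973 -0.748 -3.404
v 3.616 0.446 -2.923
v 3.928 -0.164 -2.509
f 2 1 4
f 2 4 3
f 4 1 5
f 4 5 3
f 5 1 6
f 5 6 3
f 6 1 7
f 6 7 3
f 7 1 8
f 7 8 3
f 8 1 9
f 8 9 3
f 9 1 10
f 9 10 3
f 10 1 11
f 10 11 3
f 11 1 12
f 11 12 3
f 12 1 13
f 12 13 3
f 13 1 14
f 13 14 3
f 14 1 15
f 14 15 3
f 15 1 16
f 15 16 3
f 16 1 17
f 16 17 3
f 17 1 18
f 17 18 3
f 18 1 2
f 18 2 3
f 20 22 19
f 23 20 19
f 19 22 21
f 21 23 19
f 20 26 22
f 24 20 23
f 24 26 20
f 22 26 21
f 25 23 21
f 21 26 25
f 25 24 23
f 26 24 25
f 28 30 27
f 31 28 27
f 27 30 29
f 29 31 27
f 28 34 30
f 32 28 31
f 32 34 28
f 30 34 29
f 33 31 29
f 29 34 33
f 33 32 31
f 34 32 33



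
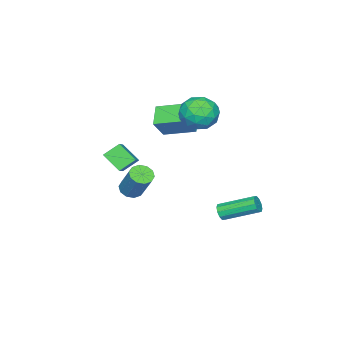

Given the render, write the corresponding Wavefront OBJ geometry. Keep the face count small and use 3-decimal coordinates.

v 3.385 -2.11 -0.059
v 3.762 -1.684 -0.431
v 4.252 -0.684 1.206
v 3.875 -1.11 1.579
v 3.373 -1.528 -0.41
v 3.862 -0.528 1.227
v 2.988 -1.594 -0.255
v 3.478 -0.594 1.383
v 2.755 -1.857 -0.024
v 3.245 -0.858 1.613
v 2.762 -2.217 0.193
v 3.252 -1.217 1.83
v 3.008 -2.536 0.314
v 3.498 -1.536 1.951
v 3.398 -2.692 0.293
v 3.887 -1.692 1.93
v 3.782 -2.626 0.137
v 4.272 -1.626 1.775
v 4.015 -2.362 -0.093
v 4.505 -1.363 1.544
v 4.008 -2.003 -0.31
v 4.498 -1.003 1.327
v -1.173 0.113 3.758
v -0.625 -0.568 2.968
v -2.095 -1.412 4.432
v -1.547 -2.093 3.642
v -0.939 -1.614 4.53
v -0.369 -0.671 4.113
v -2.351 -1.309 3.287
v -1.781 -0.366 2.87
v -1.353 -1.446 2.677
v -0.48 -1.635 3.445
v -2.24 -0.345 3.955
v -1.367 -0.534 4.723
v -0.818 -0.094 3.304
v -1.902 -1.886 4.096
v -1.545 -1.605 4.618
v -1.223 -2.005 4.154
v -0.667 -0.155 3.977
v -0.345 -0.555 3.513
v -0.53 -1.169 4.43
v -2.375 -1.425 3.887
v -2.053 -1.825 3.423
v -1.497 0.025 3.246
v -1.175 -0.375 2.782
v -2.19 -0.811 2.97
v -0.924 -1.01 2.669
v -1.466 -1.906 3.065
v -1.939 -1.445 2.856
v -1.603 -0.891 2.611
v -0.411 -1.121 3.12
v -0.953 -2.017 3.516
v -0.596 -1.736 4.038
v -0.26 -1.182 3.793
v -0.839 -1.637 2.949
v -1.767 0.037 3.884
v -2.309 -0.859 4.28
v -2.46 -0.798 3.607
v -2.124 -0.244 3.362
v -1.254 -0.074 4.335
v -1.796 -0.97 4.731
v -1.117 -1.089 4.789
v -0.781 -0.535 4.544
v -1.881 -0.343 4.451
v 1.431 -3.987 -0.337
v 1.371 -5.055 0.503
v 0.716 -3.43 0.321
v 0.656 -4.497 1.161
v 2.484 -3.483 0.379
v 2.424 -4.55 1.219
v 1.769 -2.925 1.037
v 1.709 -3.993 1.877
v -1.39 0.4 -3.536
v -1.126 0.292 -3.054
v -1.927 2.132 -2.202
v -2.19 2.24 -2.684
v -0.912 0.477 -3.253
v -1.713 2.317 -2.402
v -0.881 0.633 -3.56
v -1.682 2.473 -2.709
v -1.044 0.7 -3.858
v -1.844 2.54 -3.007
v -1.339 0.652 -4.033
v -2.139 2.492 -3.182
v -1.653 0.508 -4.018
v -2.454 2.348 -3.166
v -1.867 0.323 -3.818
v -2.668 2.163 -2.967
v -1.898 0.167 -3.511
v -2.699 2.007 -2.66
v -1.736 0.1 -3.213
v -2.536 1.94 -2.362
v -1.441 0.148 -3.038
v -2.241 1.988 -2.187
v -2 -3.67 0.935
v -3.059 -4.205 1.659
v -2.535 -1.902 1.461
v -3.594 -2.438 2.184
v -1.146 -3.762 2.116
v -2.205 -4.298 2.839
v -1.681 -1.995 2.641
v -2.74 -2.53 3.365
f 2 1 5
f 2 5 3
f 3 5 6
f 3 6 4
f 5 1 7
f 5 7 6
f 6 7 8
f 6 8 4
f 7 1 9
f 7 9 8
f 8 9 10
f 8 10 4
f 9 1 11
f 9 11 10
f 10 11 12
f 10 12 4
f 11 1 13
f 11 13 12
f 12 13 14
f 12 14 4
f 13 1 15
f 13 15 14
f 14 15 16
f 14 16 4
f 15 1 17
f 15 17 16
f 16 17 18
f 16 18 4
f 17 1 19
f 17 19 18
f 18 19 20
f 18 20 4
f 19 1 21
f 19 21 20
f 20 21 22
f 20 22 4
f 21 1 2
f 21 2 22
f 22 2 3
f 22 3 4
f 23 60 39
f 60 34 63
f 39 63 28
f 60 63 39
f 23 39 35
f 39 28 40
f 35 40 24
f 39 40 35
f 23 35 44
f 35 24 45
f 44 45 30
f 35 45 44
f 23 44 56
f 44 30 59
f 56 59 33
f 44 59 56
f 23 56 60
f 56 33 64
f 60 64 34
f 56 64 60
f 24 40 51
f 40 28 54
f 51 54 32
f 40 54 51
f 28 63 41
f 63 34 62
f 41 62 27
f 63 62 41
f 34 64 61
f 64 33 57
f 61 57 25
f 64 57 61
f 33 59 58
f 59 30 46
f 58 46 29
f 59 46 58
f 30 45 50
f 45 24 47
f 50 47 31
f 45 47 50
f 26 52 38
f 52 32 53
f 38 53 27
f 52 53 38
f 26 38 36
f 38 27 37
f 36 37 25
f 38 37 36
f 26 36 43
f 36 25 42
f 43 42 29
f 36 42 43
f 26 43 48
f 43 29 49
f 48 49 31
f 43 49 48
f 26 48 52
f 48 31 55
f 52 55 32
f 48 55 52
f 27 53 41
f 53 32 54
f 41 54 28
f 53 54 41
f 25 37 61
f 37 27 62
f 61 62 34
f 37 62 61
f 29 42 58
f 42 25 57
f 58 57 33
f 42 57 58
f 31 49 50
f 49 29 46
f 50 46 30
f 49 46 50
f 32 55 51
f 55 31 47
f 51 47 24
f 55 47 51
f 66 68 65
f 69 66 65
f 65 68 67
f 67 69 65
f 66 72 68
f 70 66 69
f 70 72 66
f 68 72 67
f 71 69 67
f 67 72 71
f 71 70 69
f 72 70 71
f 74 73 77
f 74 77 75
f 75 77 78
f 75 78 76
f 77 73 79
f 77 79 78
f 78 79 80
f 78 80 76
f 79 73 81
f 79 81 80
f 80 81 82
f 80 82 76
f 81 73 83
f 81 83 82
f 82 83 84
f 82 84 76
f 83 73 85
f 83 85 84
f 84 85 86
f 84 86 76
f 85 73 87
f 85 87 86
f 86 87 88
f 86 88 76
f 87 73 89
f 87 89 88
f 88 89 90
f 88 90 76
f 89 73 91
f 89 91 90
f 90 91 92
f 90 92 76
f 91 73 93
f 91 93 92
f 92 93 94
f 92 94 76
f 93 73 74
f 93 74 94
f 94 74 75
f 94 75 76
f 96 98 95
f 99 96 95
f 95 98 97
f 97 99 95
f 96 102 98
f 100 96 99
f 100 102 96
f 98 102 97
f 101 99 97
f 97 102 101
f 101 100 99
f 102 100 101



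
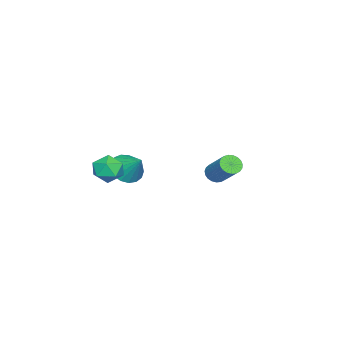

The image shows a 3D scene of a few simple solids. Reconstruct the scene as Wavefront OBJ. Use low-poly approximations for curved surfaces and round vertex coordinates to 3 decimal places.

v -1.721 -1.74 -2.512
v -0.936 -2.014 -2.636
v -1.259 -0.84 -1.588
v -0.979 -1.718 -2.905
v -1.191 -1.426 -3.083
v -1.524 -1.207 -3.13
v -1.903 -1.11 -3.036
v -2.24 -1.157 -2.821
v -2.458 -1.338 -2.536
v -2.507 -1.611 -2.245
v -2.376 -1.914 -2.015
v -2.095 -2.177 -1.899
v -1.728 -2.34 -1.923
v -1.36 -2.366 -2.082
v -1.074 -2.248 -2.34
v 0.833 3.391 -0.562
v 1.166 3.532 -0.921
v 1.88 4.451 0.102
v 1.547 4.309 0.462
v 1.012 3.677 -0.944
v 1.727 4.596 0.08
v 0.828 3.772 -0.901
v 1.542 4.691 0.123
v 0.644 3.801 -0.799
v 1.358 4.72 0.225
v 0.493 3.759 -0.656
v 1.207 4.678 0.368
v 0.401 3.654 -0.497
v 1.115 4.573 0.527
v 0.383 3.503 -0.349
v 1.097 4.422 0.675
v 0.443 3.332 -0.238
v 1.158 4.251 0.786
v 0.571 3.172 -0.183
v 1.285 4.091 0.841
v 0.744 3.049 -0.193
v 1.458 3.968 0.83
v 0.932 2.986 -0.268
v 1.646 3.905 0.756
v 1.103 2.992 -0.393
v 1.817 3.911 0.631
v 1.227 3.068 -0.547
v 1.942 3.987 0.477
v 1.284 3.199 -0.704
v 1.998 4.118 0.32
v 1.262 3.363 -0.836
v 1.976 4.282 0.187
v 0.844 -0.765 -1.488
v 1.585 -0.798 -1.22
v 0.615 -1.922 -1
v 1.356 -1.955 -0.732
v 0.843 -1.449 -0.411
v 0.984 -0.734 -0.713
v 1.216 -1.986 -1.507
v 1.357 -1.271 -1.809
v 1.815 -1.553 -1.232
v 1.584 -1.221 -0.554
v 0.616 -1.499 -1.666
v 0.385 -1.167 -0.988
f 2 1 4
f 2 4 3
f 4 1 5
f 4 5 3
f 5 1 6
f 5 6 3
f 6 1 7
f 6 7 3
f 7 1 8
f 7 8 3
f 8 1 9
f 8 9 3
f 9 1 10
f 9 10 3
f 10 1 11
f 10 11 3
f 11 1 12
f 11 12 3
f 12 1 13
f 12 13 3
f 13 1 14
f 13 14 3
f 14 1 15
f 14 15 3
f 15 1 2
f 15 2 3
f 17 16 20
f 17 20 18
f 18 20 21
f 18 21 19
f 20 16 22
f 20 22 21
f 21 22 23
f 21 23 19
f 22 16 24
f 22 24 23
f 23 24 25
f 23 25 19
f 24 16 26
f 24 26 25
f 25 26 27
f 25 27 19
f 26 16 28
f 26 28 27
f 27 28 29
f 27 29 19
f 28 16 30
f 28 30 29
f 29 30 31
f 29 31 19
f 30 16 32
f 30 32 31
f 31 32 33
f 31 33 19
f 32 16 34
f 32 34 33
f 33 34 35
f 33 35 19
f 34 16 36
f 34 36 35
f 35 36 37
f 35 37 19
f 36 16 38
f 36 38 37
f 37 38 39
f 37 39 19
f 38 16 40
f 38 40 39
f 39 40 41
f 39 41 19
f 40 16 42
f 40 42 41
f 41 42 43
f 41 43 19
f 42 16 44
f 42 44 43
f 43 44 45
f 43 45 19
f 44 16 46
f 44 46 45
f 45 46 47
f 45 47 19
f 46 16 17
f 46 17 47
f 47 17 18
f 47 18 19
f 48 59 53
f 48 53 49
f 48 49 55
f 48 55 58
f 48 58 59
f 49 53 57
f 53 59 52
f 59 58 50
f 58 55 54
f 55 49 56
f 51 57 52
f 51 52 50
f 51 50 54
f 51 54 56
f 51 56 57
f 52 57 53
f 50 52 59
f 54 50 58
f 56 54 55
f 57 56 49



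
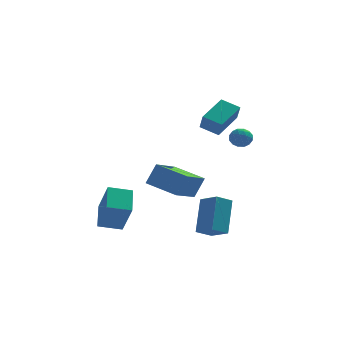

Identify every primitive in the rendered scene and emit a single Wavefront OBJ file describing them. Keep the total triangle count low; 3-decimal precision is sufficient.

v 1.349 1.113 1.709
v 1.483 0.545 2.606
v 0.391 1.56 2.135
v 0.524 0.992 3.031
v 2.356 2.548 2.469
v 2.489 1.98 3.365
v 1.397 2.995 2.894
v 1.531 2.427 3.791
v 2.289 3.803 0.823
v 2.753 3.644 1.284
v 2.467 2.856 0.316
v 2.931 2.697 0.777
v 2.281 2.722 0.949
v 2.171 3.307 1.262
v 3.049 3.193 0.338
v 2.939 3.778 0.651
v 3.223 3.267 0.984
v 2.748 2.975 1.361
v 2.472 3.525 0.239
v 1.997 3.233 0.616
v 2.505 3.807 1.098
v 2.715 2.693 0.502
v 2.333 2.708 0.603
v 2.605 2.614 0.874
v 2.163 3.609 1.085
v 2.436 3.515 1.356
v 2.158 2.973 1.159
v 2.784 2.985 0.244
v 3.057 2.891 0.515
v 2.615 3.886 0.726
v 2.887 3.792 0.997
v 3.062 3.527 0.441
v 3.054 3.491 1.193
v 3.159 2.935 0.895
v 3.228 3.226 0.637
v 3.164 3.57 0.821
v 2.775 3.32 1.414
v 2.88 2.763 1.116
v 2.498 2.778 1.217
v 2.433 3.122 1.402
v 3.051 3.098 1.238
v 2.34 3.737 0.484
v 2.445 3.18 0.186
v 2.787 3.378 0.198
v 2.722 3.722 0.383
v 2.061 3.565 0.705
v 2.166 3.009 0.407
v 2.056 2.93 0.779
v 1.992 3.274 0.963
v 2.169 3.402 0.362
v -4.371 -0.404 -2.776
v -4.341 1.097 -1.938
v -4.887 0.58 -4.522
v -4.857 2.082 -3.684
v -3.083 -0.262 -3.076
v -3.053 1.24 -2.238
v -3.599 0.723 -4.822
v -3.569 2.224 -3.984
v -2.391 3.292 -2.468
v -1.834 3.554 -1.21
v -1.387 5.06 -3.281
v -0.829 5.322 -2.023
v -0.811 2.178 -2.937
v -0.253 2.44 -1.679
v 0.194 3.946 -3.75
v 0.751 4.208 -2.492
v 0.881 -3.156 -3.267
v 1.146 -1.866 -1.517
v 0.092 -2.291 -3.785
v 0.357 -1.001 -2.035
v 1.683 -2.699 -3.725
v 1.948 -1.409 -1.975
v 0.894 -1.834 -4.243
v 1.159 -0.544 -2.493
f 2 4 1
f 5 2 1
f 1 4 3
f 3 5 1
f 2 8 4
f 6 2 5
f 6 8 2
f 4 8 3
f 7 5 3
f 3 8 7
f 7 6 5
f 8 6 7
f 9 46 25
f 46 20 49
f 25 49 14
f 46 49 25
f 9 25 21
f 25 14 26
f 21 26 10
f 25 26 21
f 9 21 30
f 21 10 31
f 30 31 16
f 21 31 30
f 9 30 42
f 30 16 45
f 42 45 19
f 30 45 42
f 9 42 46
f 42 19 50
f 46 50 20
f 42 50 46
f 10 26 37
f 26 14 40
f 37 40 18
f 26 40 37
f 14 49 27
f 49 20 48
f 27 48 13
f 49 48 27
f 20 50 47
f 50 19 43
f 47 43 11
f 50 43 47
f 19 45 44
f 45 16 32
f 44 32 15
f 45 32 44
f 16 31 36
f 31 10 33
f 36 33 17
f 31 33 36
f 12 38 24
f 38 18 39
f 24 39 13
f 38 39 24
f 12 24 22
f 24 13 23
f 22 23 11
f 24 23 22
f 12 22 29
f 22 11 28
f 29 28 15
f 22 28 29
f 12 29 34
f 29 15 35
f 34 35 17
f 29 35 34
f 12 34 38
f 34 17 41
f 38 41 18
f 34 41 38
f 13 39 27
f 39 18 40
f 27 40 14
f 39 40 27
f 11 23 47
f 23 13 48
f 47 48 20
f 23 48 47
f 15 28 44
f 28 11 43
f 44 43 19
f 28 43 44
f 17 35 36
f 35 15 32
f 36 32 16
f 35 32 36
f 18 41 37
f 41 17 33
f 37 33 10
f 41 33 37
f 52 54 51
f 55 52 51
f 51 54 53
f 53 55 51
f 52 58 54
f 56 52 55
f 56 58 52
f 54 58 53
f 57 55 53
f 53 58 57
f 57 56 55
f 58 56 57
f 60 62 59
f 63 60 59
f 59 62 61
f 61 63 59
f 60 66 62
f 64 60 63
f 64 66 60
f 62 66 61
f 65 63 61
f 61 66 65
f 65 64 63
f 66 64 65
f 68 70 67
f 71 68 67
f 67 70 69
f 69 71 67
f 68 74 70
f 72 68 71
f 72 74 68
f 70 74 69
f 73 71 69
f 69 74 73
f 73 72 71
f 74 72 73



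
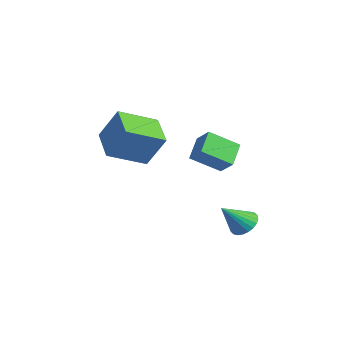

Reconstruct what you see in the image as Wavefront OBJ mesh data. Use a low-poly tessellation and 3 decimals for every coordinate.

v -0.235 -1.581 -0.31
v -0.115 -3.573 0.49
v -2.026 -1.398 0.413
v -1.906 -3.39 1.213
v 0.506 -0.87 1.347
v 0.626 -2.862 2.147
v -1.285 -0.687 2.07
v -1.165 -2.679 2.87
v -3.807 3.795 -1.281
v -4.071 2.256 -0.327
v -2.908 4.08 -0.572
v -3.172 2.541 0.382
v -2.848 3.059 -2.202
v -3.112 1.52 -1.248
v -1.949 3.344 -1.493
v -2.213 1.805 -0.539
v 0.451 3.018 -4.486
v 1.098 2.717 -4.911
v 0.689 1.762 -3.234
v 1.243 2.935 -4.72
v 1.268 3.165 -4.494
v 1.169 3.373 -4.267
v 0.96 3.527 -4.073
v 0.674 3.603 -3.942
v 0.354 3.591 -3.894
v 0.049 3.491 -3.936
v -0.195 3.319 -4.062
v -0.341 3.102 -4.252
v -0.366 2.871 -4.479
v -0.266 2.663 -4.706
v -0.058 2.509 -4.9
v 0.229 2.433 -5.031
v 0.549 2.446 -5.079
v 0.854 2.545 -5.037
f 2 4 1
f 5 2 1
f 1 4 3
f 3 5 1
f 2 8 4
f 6 2 5
f 6 8 2
f 4 8 3
f 7 5 3
f 3 8 7
f 7 6 5
f 8 6 7
f 10 12 9
f 13 10 9
f 9 12 11
f 11 13 9
f 10 16 12
f 14 10 13
f 14 16 10
f 12 16 11
f 15 13 11
f 11 16 15
f 15 14 13
f 16 14 15
f 18 17 20
f 18 20 19
f 20 17 21
f 20 21 19
f 21 17 22
f 21 22 19
f 22 17 23
f 22 23 19
f 23 17 24
f 23 24 19
f 24 17 25
f 24 25 19
f 25 17 26
f 25 26 19
f 26 17 27
f 26 27 19
f 27 17 28
f 27 28 19
f 28 17 29
f 28 29 19
f 29 17 30
f 29 30 19
f 30 17 31
f 30 31 19
f 31 17 32
f 31 32 19
f 32 17 33
f 32 33 19
f 33 17 34
f 33 34 19
f 34 17 18
f 34 18 19



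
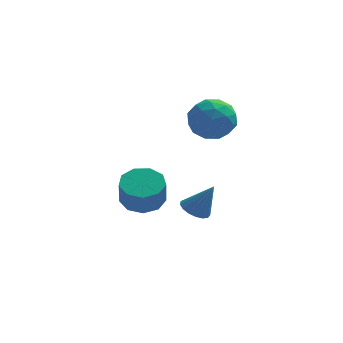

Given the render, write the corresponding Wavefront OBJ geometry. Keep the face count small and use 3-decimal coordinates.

v 0.55 0.339 2.222
v 1.29 0.317 1.347
v 1.59 -0.897 3.133
v 2.33 -0.919 2.258
v 2.242 0.019 2.91
v 1.599 0.783 2.347
v 1.281 -1.363 2.133
v 0.638 -0.599 1.57
v 1.741 -0.735 1.292
v 2.335 0.119 1.772
v 0.545 -0.699 2.708
v 1.139 0.155 3.188
v 0.829 0.437 1.705
v 2.051 -1.017 2.775
v 2 -0.465 3.159
v 2.435 -0.478 2.644
v 1.011 0.71 2.293
v 1.445 0.697 1.778
v 2.005 0.522 2.697
v 1.435 -1.277 2.702
v 1.869 -1.29 2.187
v 0.445 -0.102 1.836
v 0.88 -0.115 1.321
v 0.875 -1.102 1.783
v 1.529 -0.195 1.158
v 2.14 -0.921 1.693
v 1.523 -1.182 1.619
v 1.145 -0.733 1.289
v 1.878 0.307 1.44
v 2.489 -0.419 1.975
v 2.438 0.132 2.359
v 2.06 0.581 2.028
v 2.143 -0.311 1.408
v 0.391 -0.161 2.505
v 1.002 -0.887 3.04
v 0.82 -1.161 2.452
v 0.442 -0.712 2.121
v 0.74 0.341 2.787
v 1.351 -0.385 3.322
v 1.735 0.153 3.191
v 1.357 0.602 2.861
v 0.737 -0.269 3.072
v 0.805 -3.512 -1.419
v 1.338 -3.863 -1.731
v 1.575 -3.568 -0.041
v 1.425 -3.537 -1.766
v 1.369 -3.204 -1.722
v 1.185 -2.943 -1.608
v 0.913 -2.811 -1.451
v 0.617 -2.84 -1.287
v 0.364 -3.024 -1.154
v 0.212 -3.319 -1.081
v 0.196 -3.658 -1.085
v 0.32 -3.964 -1.167
v 0.554 -4.167 -1.306
v 0.847 -4.219 -1.471
v 1.129 -4.11 -1.624
v -1.592 0.939 -3.341
v -0.558 0.844 -3.4
v -0.534 0.306 -2.119
v -1.568 0.401 -2.059
v -0.729 1.479 -3.13
v -0.705 0.941 -1.848
v -1.303 1.862 -2.958
v -1.279 1.324 -1.677
v -2.013 1.813 -2.966
v -1.989 1.275 -1.684
v -2.526 1.355 -3.149
v -2.502 0.817 -1.867
v -2.601 0.702 -3.421
v -2.578 0.164 -2.14
v -2.205 0.16 -3.656
v -2.181 -0.378 -2.375
v -1.522 -0.017 -3.744
v -1.498 -0.555 -2.462
v -0.871 0.253 -3.642
v -0.847 -0.285 -2.361
f 1 38 17
f 38 12 41
f 17 41 6
f 38 41 17
f 1 17 13
f 17 6 18
f 13 18 2
f 17 18 13
f 1 13 22
f 13 2 23
f 22 23 8
f 13 23 22
f 1 22 34
f 22 8 37
f 34 37 11
f 22 37 34
f 1 34 38
f 34 11 42
f 38 42 12
f 34 42 38
f 2 18 29
f 18 6 32
f 29 32 10
f 18 32 29
f 6 41 19
f 41 12 40
f 19 40 5
f 41 40 19
f 12 42 39
f 42 11 35
f 39 35 3
f 42 35 39
f 11 37 36
f 37 8 24
f 36 24 7
f 37 24 36
f 8 23 28
f 23 2 25
f 28 25 9
f 23 25 28
f 4 30 16
f 30 10 31
f 16 31 5
f 30 31 16
f 4 16 14
f 16 5 15
f 14 15 3
f 16 15 14
f 4 14 21
f 14 3 20
f 21 20 7
f 14 20 21
f 4 21 26
f 21 7 27
f 26 27 9
f 21 27 26
f 4 26 30
f 26 9 33
f 30 33 10
f 26 33 30
f 5 31 19
f 31 10 32
f 19 32 6
f 31 32 19
f 3 15 39
f 15 5 40
f 39 40 12
f 15 40 39
f 7 20 36
f 20 3 35
f 36 35 11
f 20 35 36
f 9 27 28
f 27 7 24
f 28 24 8
f 27 24 28
f 10 33 29
f 33 9 25
f 29 25 2
f 33 25 29
f 44 43 46
f 44 46 45
f 46 43 47
f 46 47 45
f 47 43 48
f 47 48 45
f 48 43 49
f 48 49 45
f 49 43 50
f 49 50 45
f 50 43 51
f 50 51 45
f 51 43 52
f 51 52 45
f 52 43 53
f 52 53 45
f 53 43 54
f 53 54 45
f 54 43 55
f 54 55 45
f 55 43 56
f 55 56 45
f 56 43 57
f 56 57 45
f 57 43 44
f 57 44 45
f 59 58 62
f 59 62 60
f 60 62 63
f 60 63 61
f 62 58 64
f 62 64 63
f 63 64 65
f 63 65 61
f 64 58 66
f 64 66 65
f 65 66 67
f 65 67 61
f 66 58 68
f 66 68 67
f 67 68 69
f 67 69 61
f 68 58 70
f 68 70 69
f 69 70 71
f 69 71 61
f 70 58 72
f 70 72 71
f 71 72 73
f 71 73 61
f 72 58 74
f 72 74 73
f 73 74 75
f 73 75 61
f 74 58 76
f 74 76 75
f 75 76 77
f 75 77 61
f 76 58 59
f 76 59 77
f 77 59 60
f 77 60 61



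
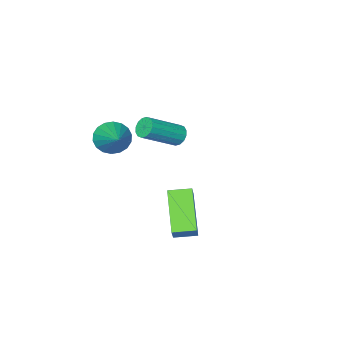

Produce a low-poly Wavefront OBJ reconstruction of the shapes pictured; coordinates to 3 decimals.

v 3.018 0.696 0.514
v 3.424 1.116 1.264
v 2.226 1.281 0.615
v 2.632 1.701 1.364
v 3.908 2.119 -0.764
v 4.314 2.539 -0.015
v 3.116 2.704 -0.664
v 3.522 3.124 0.086
v -0.246 -2.884 0.86
v -0.047 -3.208 0.463
v 1.545 -3.48 1.483
v 1.346 -3.156 1.88
v 0.041 -2.946 0.395
v 1.633 -3.218 1.415
v 0.052 -2.667 0.452
v 1.644 -2.939 1.472
v -0.016 -2.447 0.618
v 1.576 -2.719 1.638
v -0.147 -2.343 0.849
v 1.445 -2.615 1.869
v -0.304 -2.385 1.083
v 1.288 -2.656 2.103
v -0.445 -2.56 1.257
v 1.147 -2.832 2.277
v -0.533 -2.822 1.325
v 1.059 -3.094 2.345
v -0.544 -3.101 1.268
v 1.048 -3.373 2.288
v -0.476 -3.321 1.102
v 1.116 -3.593 2.122
v -0.345 -3.425 0.871
v 1.247 -3.697 1.891
v -0.188 -3.384 0.637
v 1.404 -3.655 1.657
v 3.25 -2.788 2.223
v 3.537 -2.476 1.521
v 4.01 -1.292 3.197
v 3.205 -2.325 1.547
v 2.883 -2.266 1.708
v 2.633 -2.31 1.97
v 2.506 -2.449 2.283
v 2.526 -2.655 2.583
v 2.689 -2.887 2.813
v 2.964 -3.1 2.925
v 3.295 -3.251 2.898
v 3.617 -3.31 2.738
v 3.867 -3.266 2.475
v 3.994 -3.127 2.163
v 3.974 -2.921 1.862
v 3.811 -2.688 1.633
f 2 4 1
f 5 2 1
f 1 4 3
f 3 5 1
f 2 8 4
f 6 2 5
f 6 8 2
f 4 8 3
f 7 5 3
f 3 8 7
f 7 6 5
f 8 6 7
f 10 9 13
f 10 13 11
f 11 13 14
f 11 14 12
f 13 9 15
f 13 15 14
f 14 15 16
f 14 16 12
f 15 9 17
f 15 17 16
f 16 17 18
f 16 18 12
f 17 9 19
f 17 19 18
f 18 19 20
f 18 20 12
f 19 9 21
f 19 21 20
f 20 21 22
f 20 22 12
f 21 9 23
f 21 23 22
f 22 23 24
f 22 24 12
f 23 9 25
f 23 25 24
f 24 25 26
f 24 26 12
f 25 9 27
f 25 27 26
f 26 27 28
f 26 28 12
f 27 9 29
f 27 29 28
f 28 29 30
f 28 30 12
f 29 9 31
f 29 31 30
f 30 31 32
f 30 32 12
f 31 9 33
f 31 33 32
f 32 33 34
f 32 34 12
f 33 9 10
f 33 10 34
f 34 10 11
f 34 11 12
f 36 35 38
f 36 38 37
f 38 35 39
f 38 39 37
f 39 35 40
f 39 40 37
f 40 35 41
f 40 41 37
f 41 35 42
f 41 42 37
f 42 35 43
f 42 43 37
f 43 35 44
f 43 44 37
f 44 35 45
f 44 45 37
f 45 35 46
f 45 46 37
f 46 35 47
f 46 47 37
f 47 35 48
f 47 48 37
f 48 35 49
f 48 49 37
f 49 35 50
f 49 50 37
f 50 35 36
f 50 36 37



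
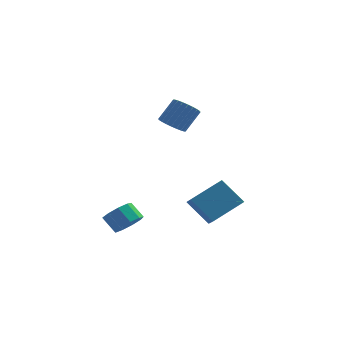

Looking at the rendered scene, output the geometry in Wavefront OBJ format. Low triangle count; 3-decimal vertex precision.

v -0.085 3.33 3.16
v 0.652 3.299 2.756
v 1.341 4.04 3.957
v 0.605 4.07 4.36
v 0.532 3.584 2.649
v 1.221 4.325 3.849
v 0.318 3.831 2.619
v 1.007 4.572 3.82
v 0.043 4.001 2.672
v 0.732 4.742 3.872
v -0.251 4.069 2.799
v 0.438 4.81 3.999
v -0.52 4.025 2.981
v 0.169 4.766 4.181
v -0.723 3.875 3.19
v -0.034 4.616 4.39
v -0.828 3.641 3.394
v -0.139 4.382 4.595
v -0.821 3.36 3.563
v -0.132 4.101 4.764
v -0.701 3.075 3.671
v -0.012 3.816 4.871
v -0.487 2.828 3.7
v 0.202 3.569 4.901
v -0.212 2.658 3.648
v 0.477 3.399 4.848
v 0.082 2.59 3.521
v 0.771 3.331 4.721
v 0.351 2.634 3.339
v 1.04 3.375 4.539
v 0.554 2.784 3.13
v 1.243 3.525 4.33
v 0.659 3.018 2.925
v 1.348 3.759 4.126
v -1.998 0.923 -3.321
v -1.385 0.685 -2.649
v -2.11 1.079 -1.848
v -2.722 1.317 -2.519
v -1.273 1.287 -2.844
v -1.998 1.681 -2.043
v -1.501 1.719 -3.263
v -2.226 2.113 -2.462
v -1.961 1.779 -3.708
v -2.686 2.173 -2.907
v -2.438 1.438 -3.972
v -3.163 1.832 -3.171
v -2.709 0.856 -3.931
v -3.434 1.25 -3.13
v -2.647 0.306 -3.605
v -3.372 0.7 -2.804
v -2.281 0.044 -3.145
v -3.006 0.438 -2.344
v -1.783 0.194 -2.768
v -2.508 0.588 -1.966
v 2.506 0.672 -2.649
v 1.263 1.075 -1.312
v 2.122 1.83 -3.356
v 0.879 2.234 -2.018
v 4.001 1.806 -1.602
v 2.758 2.21 -0.264
v 3.617 2.965 -2.308
v 2.374 3.368 -0.971
f 2 1 5
f 2 5 3
f 3 5 6
f 3 6 4
f 5 1 7
f 5 7 6
f 6 7 8
f 6 8 4
f 7 1 9
f 7 9 8
f 8 9 10
f 8 10 4
f 9 1 11
f 9 11 10
f 10 11 12
f 10 12 4
f 11 1 13
f 11 13 12
f 12 13 14
f 12 14 4
f 13 1 15
f 13 15 14
f 14 15 16
f 14 16 4
f 15 1 17
f 15 17 16
f 16 17 18
f 16 18 4
f 17 1 19
f 17 19 18
f 18 19 20
f 18 20 4
f 19 1 21
f 19 21 20
f 20 21 22
f 20 22 4
f 21 1 23
f 21 23 22
f 22 23 24
f 22 24 4
f 23 1 25
f 23 25 24
f 24 25 26
f 24 26 4
f 25 1 27
f 25 27 26
f 26 27 28
f 26 28 4
f 27 1 29
f 27 29 28
f 28 29 30
f 28 30 4
f 29 1 31
f 29 31 30
f 30 31 32
f 30 32 4
f 31 1 33
f 31 33 32
f 32 33 34
f 32 34 4
f 33 1 2
f 33 2 34
f 34 2 3
f 34 3 4
f 36 35 39
f 36 39 37
f 37 39 40
f 37 40 38
f 39 35 41
f 39 41 40
f 40 41 42
f 40 42 38
f 41 35 43
f 41 43 42
f 42 43 44
f 42 44 38
f 43 35 45
f 43 45 44
f 44 45 46
f 44 46 38
f 45 35 47
f 45 47 46
f 46 47 48
f 46 48 38
f 47 35 49
f 47 49 48
f 48 49 50
f 48 50 38
f 49 35 51
f 49 51 50
f 50 51 52
f 50 52 38
f 51 35 53
f 51 53 52
f 52 53 54
f 52 54 38
f 53 35 36
f 53 36 54
f 54 36 37
f 54 37 38
f 56 58 55
f 59 56 55
f 55 58 57
f 57 59 55
f 56 62 58
f 60 56 59
f 60 62 56
f 58 62 57
f 61 59 57
f 57 62 61
f 61 60 59
f 62 60 61



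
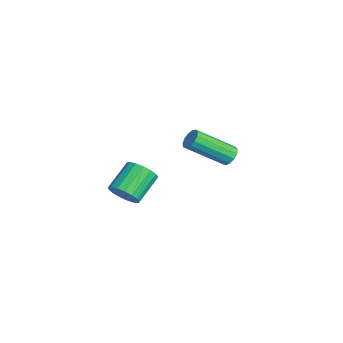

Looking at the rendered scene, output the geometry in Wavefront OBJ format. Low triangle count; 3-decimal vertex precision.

v 3.307 -2.706 -0.996
v 3.807 -2.724 -0.452
v 2.934 -1.832 0.381
v 2.433 -1.814 -0.164
v 3.905 -2.445 -0.647
v 3.032 -1.554 0.185
v 3.866 -2.226 -0.923
v 2.992 -1.335 -0.091
v 3.698 -2.117 -1.216
v 2.825 -1.226 -0.383
v 3.441 -2.143 -1.458
v 2.568 -1.252 -0.625
v 3.153 -2.298 -1.594
v 2.28 -1.406 -0.762
v 2.9 -2.546 -1.594
v 2.027 -1.654 -0.761
v 2.741 -2.831 -1.456
v 1.867 -1.939 -0.624
v 2.711 -3.087 -1.214
v 1.837 -2.195 -0.381
v 2.817 -3.256 -0.921
v 1.944 -2.364 -0.088
v 3.036 -3.298 -0.646
v 2.163 -2.407 0.187
v 3.317 -3.206 -0.451
v 2.443 -2.314 0.382
v 3.595 -2.998 -0.381
v 2.722 -2.107 0.452
v -2.586 2.781 -2.937
v -2.231 3.029 -2.582
v -2.259 1.248 -1.308
v -2.614 0.999 -1.663
v -2.521 3.103 -2.484
v -2.549 1.322 -1.21
v -2.832 3.076 -2.53
v -2.86 1.295 -1.256
v -3.065 2.954 -2.705
v -3.093 1.173 -1.431
v -3.146 2.778 -2.953
v -3.174 0.996 -1.679
v -3.049 2.602 -3.197
v -3.077 0.821 -1.923
v -2.805 2.483 -3.358
v -2.833 0.702 -2.084
v -2.492 2.458 -3.385
v -2.519 0.677 -2.111
v -2.208 2.536 -3.27
v -2.236 0.755 -1.996
v -2.045 2.692 -3.05
v -2.072 0.911 -1.776
v -2.053 2.875 -2.793
v -2.081 1.094 -1.519
f 2 1 5
f 2 5 3
f 3 5 6
f 3 6 4
f 5 1 7
f 5 7 6
f 6 7 8
f 6 8 4
f 7 1 9
f 7 9 8
f 8 9 10
f 8 10 4
f 9 1 11
f 9 11 10
f 10 11 12
f 10 12 4
f 11 1 13
f 11 13 12
f 12 13 14
f 12 14 4
f 13 1 15
f 13 15 14
f 14 15 16
f 14 16 4
f 15 1 17
f 15 17 16
f 16 17 18
f 16 18 4
f 17 1 19
f 17 19 18
f 18 19 20
f 18 20 4
f 19 1 21
f 19 21 20
f 20 21 22
f 20 22 4
f 21 1 23
f 21 23 22
f 22 23 24
f 22 24 4
f 23 1 25
f 23 25 24
f 24 25 26
f 24 26 4
f 25 1 27
f 25 27 26
f 26 27 28
f 26 28 4
f 27 1 2
f 27 2 28
f 28 2 3
f 28 3 4
f 30 29 33
f 30 33 31
f 31 33 34
f 31 34 32
f 33 29 35
f 33 35 34
f 34 35 36
f 34 36 32
f 35 29 37
f 35 37 36
f 36 37 38
f 36 38 32
f 37 29 39
f 37 39 38
f 38 39 40
f 38 40 32
f 39 29 41
f 39 41 40
f 40 41 42
f 40 42 32
f 41 29 43
f 41 43 42
f 42 43 44
f 42 44 32
f 43 29 45
f 43 45 44
f 44 45 46
f 44 46 32
f 45 29 47
f 45 47 46
f 46 47 48
f 46 48 32
f 47 29 49
f 47 49 48
f 48 49 50
f 48 50 32
f 49 29 51
f 49 51 50
f 50 51 52
f 50 52 32
f 51 29 30
f 51 30 52
f 52 30 31
f 52 31 32



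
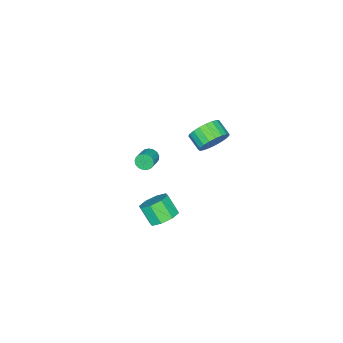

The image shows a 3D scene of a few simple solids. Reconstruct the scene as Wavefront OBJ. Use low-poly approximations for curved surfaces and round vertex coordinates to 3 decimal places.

v -0.573 -3.335 -0.447
v -0.327 -3.538 -0.883
v 0.559 -3.267 -0.508
v 0.313 -3.065 -0.073
v -0.375 -3.292 -0.948
v 0.512 -3.022 -0.573
v -0.468 -3.057 -0.898
v 0.419 -2.786 -0.523
v -0.585 -2.885 -0.745
v 0.301 -2.614 -0.37
v -0.7 -2.816 -0.523
v 0.187 -2.545 -0.148
v -0.785 -2.866 -0.285
v 0.101 -2.595 0.09
v -0.822 -3.024 -0.083
v 0.064 -2.753 0.292
v -0.802 -3.253 0.035
v 0.084 -2.982 0.41
v -0.73 -3.501 0.042
v 0.157 -3.23 0.417
v -0.621 -3.711 -0.063
v 0.265 -3.44 0.312
v -0.502 -3.835 -0.255
v 0.385 -3.564 0.12
v -0.399 -3.844 -0.492
v 0.488 -3.574 -0.117
v -0.336 -3.737 -0.719
v 0.551 -3.467 -0.344
v 3.382 0.443 -0.385
v 4.219 0.251 -0.435
v 4.095 -0.536 0.516
v 3.258 -0.343 0.565
v 4.1 0.757 -0.032
v 3.976 -0.029 0.919
v 3.561 1.08 0.164
v 3.437 0.293 1.115
v 2.917 1.029 0.039
v 2.793 0.243 0.989
v 2.545 0.636 -0.336
v 2.421 -0.151 0.615
v 2.664 0.129 -0.739
v 2.54 -0.657 0.212
v 3.203 -0.193 -0.935
v 3.079 -0.98 0.016
v 3.847 -0.143 -0.809
v 3.723 -0.929 0.141
v -3.487 -1.098 -0.256
v -2.909 -1.632 -0.856
v -3.234 -2.537 -0.364
v -3.813 -2.002 0.236
v -2.655 -1.552 -0.541
v -2.981 -2.457 -0.049
v -2.546 -1.394 -0.178
v -2.871 -2.299 0.314
v -2.599 -1.184 0.173
v -2.925 -2.089 0.665
v -2.806 -0.96 0.449
v -3.131 -1.864 0.941
v -3.13 -0.759 0.603
v -3.456 -1.664 1.095
v -3.517 -0.617 0.609
v -3.842 -1.521 1.101
v -3.898 -0.558 0.465
v -4.223 -1.462 0.957
v -4.208 -0.592 0.197
v -4.534 -1.497 0.689
v -4.394 -0.714 -0.15
v -4.719 -1.618 0.342
v -4.422 -0.902 -0.515
v -4.748 -1.807 -0.023
v -4.29 -1.124 -0.835
v -4.615 -2.029 -0.343
v -4.018 -1.341 -1.055
v -4.344 -2.246 -0.563
v -3.655 -1.517 -1.137
v -3.98 -2.421 -0.645
v -3.262 -1.62 -1.067
v -3.588 -2.524 -0.575
f 2 1 5
f 2 5 3
f 3 5 6
f 3 6 4
f 5 1 7
f 5 7 6
f 6 7 8
f 6 8 4
f 7 1 9
f 7 9 8
f 8 9 10
f 8 10 4
f 9 1 11
f 9 11 10
f 10 11 12
f 10 12 4
f 11 1 13
f 11 13 12
f 12 13 14
f 12 14 4
f 13 1 15
f 13 15 14
f 14 15 16
f 14 16 4
f 15 1 17
f 15 17 16
f 16 17 18
f 16 18 4
f 17 1 19
f 17 19 18
f 18 19 20
f 18 20 4
f 19 1 21
f 19 21 20
f 20 21 22
f 20 22 4
f 21 1 23
f 21 23 22
f 22 23 24
f 22 24 4
f 23 1 25
f 23 25 24
f 24 25 26
f 24 26 4
f 25 1 27
f 25 27 26
f 26 27 28
f 26 28 4
f 27 1 2
f 27 2 28
f 28 2 3
f 28 3 4
f 30 29 33
f 30 33 31
f 31 33 34
f 31 34 32
f 33 29 35
f 33 35 34
f 34 35 36
f 34 36 32
f 35 29 37
f 35 37 36
f 36 37 38
f 36 38 32
f 37 29 39
f 37 39 38
f 38 39 40
f 38 40 32
f 39 29 41
f 39 41 40
f 40 41 42
f 40 42 32
f 41 29 43
f 41 43 42
f 42 43 44
f 42 44 32
f 43 29 45
f 43 45 44
f 44 45 46
f 44 46 32
f 45 29 30
f 45 30 46
f 46 30 31
f 46 31 32
f 48 47 51
f 48 51 49
f 49 51 52
f 49 52 50
f 51 47 53
f 51 53 52
f 52 53 54
f 52 54 50
f 53 47 55
f 53 55 54
f 54 55 56
f 54 56 50
f 55 47 57
f 55 57 56
f 56 57 58
f 56 58 50
f 57 47 59
f 57 59 58
f 58 59 60
f 58 60 50
f 59 47 61
f 59 61 60
f 60 61 62
f 60 62 50
f 61 47 63
f 61 63 62
f 62 63 64
f 62 64 50
f 63 47 65
f 63 65 64
f 64 65 66
f 64 66 50
f 65 47 67
f 65 67 66
f 66 67 68
f 66 68 50
f 67 47 69
f 67 69 68
f 68 69 70
f 68 70 50
f 69 47 71
f 69 71 70
f 70 71 72
f 70 72 50
f 71 47 73
f 71 73 72
f 72 73 74
f 72 74 50
f 73 47 75
f 73 75 74
f 74 75 76
f 74 76 50
f 75 47 77
f 75 77 76
f 76 77 78
f 76 78 50
f 77 47 48
f 77 48 78
f 78 48 49
f 78 49 50

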